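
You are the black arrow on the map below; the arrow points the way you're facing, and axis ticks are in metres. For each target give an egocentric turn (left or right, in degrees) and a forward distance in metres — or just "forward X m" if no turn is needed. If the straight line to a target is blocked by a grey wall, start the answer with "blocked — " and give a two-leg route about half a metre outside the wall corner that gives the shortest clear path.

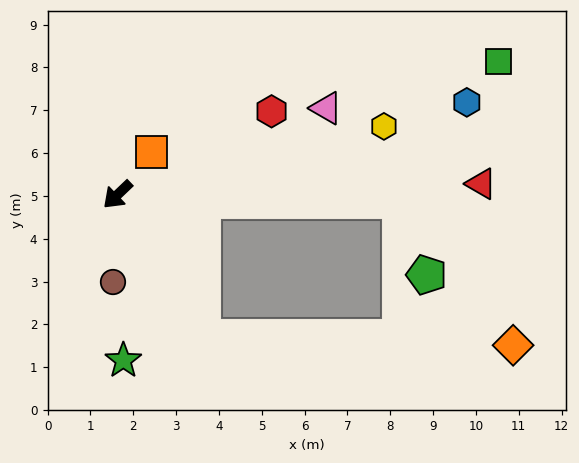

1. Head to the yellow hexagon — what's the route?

turn left 151°, forward 6.4 m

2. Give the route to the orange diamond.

blocked — turn left 77°, forward 3.9 m, then turn left 58°, forward 7.3 m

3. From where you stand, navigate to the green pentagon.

blocked — turn left 135°, forward 6.6 m, then turn right 69°, forward 1.8 m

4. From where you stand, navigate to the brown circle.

turn left 43°, forward 2.0 m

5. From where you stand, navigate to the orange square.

turn right 172°, forward 1.3 m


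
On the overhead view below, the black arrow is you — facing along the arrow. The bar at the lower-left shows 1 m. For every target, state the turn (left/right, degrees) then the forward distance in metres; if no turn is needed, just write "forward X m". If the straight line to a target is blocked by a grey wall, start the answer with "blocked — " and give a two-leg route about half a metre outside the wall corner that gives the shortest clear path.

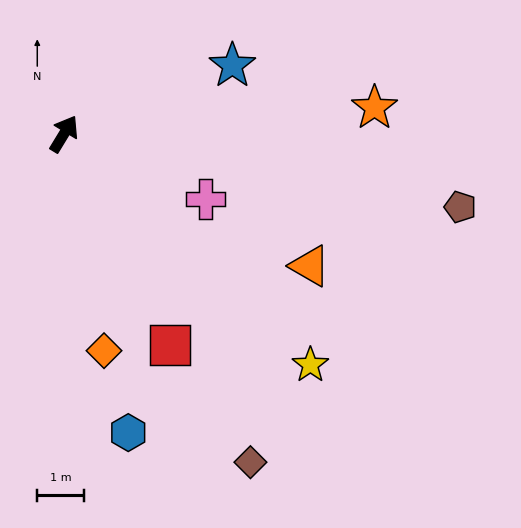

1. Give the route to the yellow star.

turn right 102°, forward 7.2 m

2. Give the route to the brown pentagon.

turn right 69°, forward 8.5 m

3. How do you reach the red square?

turn right 122°, forward 5.0 m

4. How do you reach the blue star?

turn right 37°, forward 3.9 m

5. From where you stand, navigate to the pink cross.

turn right 83°, forward 3.3 m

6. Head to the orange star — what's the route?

turn right 54°, forward 6.6 m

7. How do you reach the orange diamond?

turn right 138°, forward 4.7 m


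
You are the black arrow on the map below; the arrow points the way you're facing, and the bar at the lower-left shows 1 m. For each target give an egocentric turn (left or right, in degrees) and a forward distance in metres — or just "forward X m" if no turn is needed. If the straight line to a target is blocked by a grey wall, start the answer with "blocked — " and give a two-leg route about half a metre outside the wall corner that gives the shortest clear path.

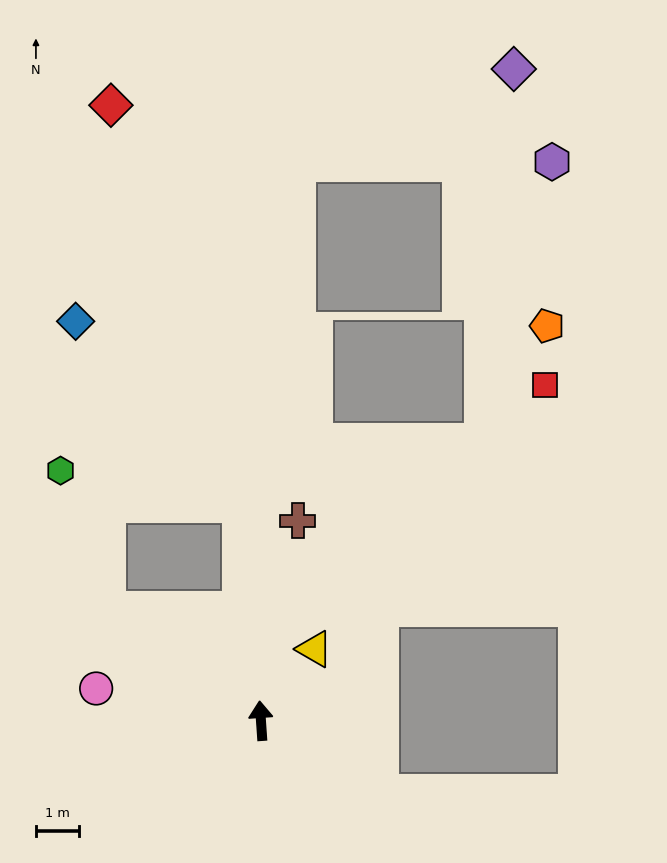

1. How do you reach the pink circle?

turn left 75°, forward 3.9 m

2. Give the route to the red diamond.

blocked — forward 5.1 m, then turn left 14°, forward 9.8 m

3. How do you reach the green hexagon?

blocked — turn left 50°, forward 4.4 m, then turn right 35°, forward 3.4 m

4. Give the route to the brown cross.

turn right 14°, forward 4.8 m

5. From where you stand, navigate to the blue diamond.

blocked — forward 5.1 m, then turn left 38°, forward 5.7 m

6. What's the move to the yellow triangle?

turn right 41°, forward 2.1 m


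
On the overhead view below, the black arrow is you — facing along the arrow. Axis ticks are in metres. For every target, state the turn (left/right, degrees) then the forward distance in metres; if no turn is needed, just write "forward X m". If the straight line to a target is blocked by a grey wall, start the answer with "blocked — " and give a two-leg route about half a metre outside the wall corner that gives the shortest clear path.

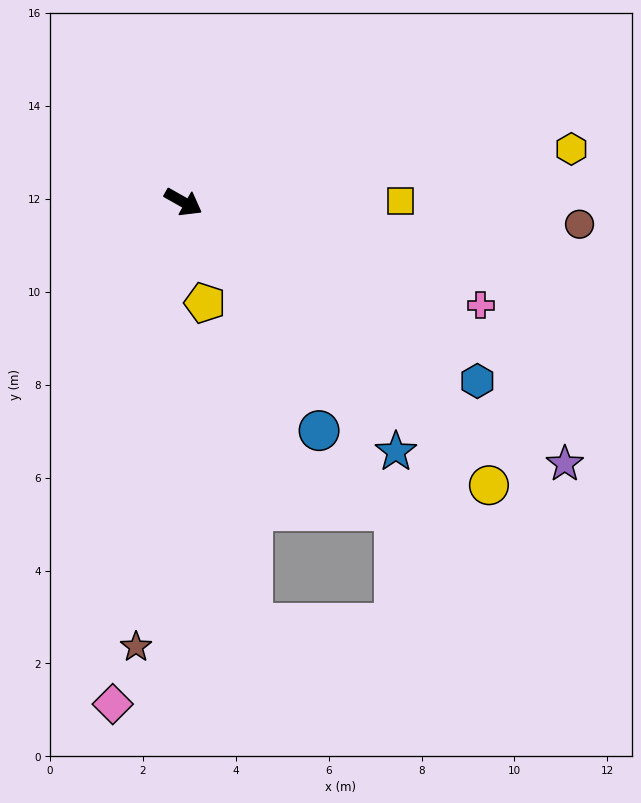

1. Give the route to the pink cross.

turn left 10°, forward 6.8 m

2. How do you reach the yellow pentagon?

turn right 48°, forward 2.2 m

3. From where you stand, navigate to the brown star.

turn right 67°, forward 9.6 m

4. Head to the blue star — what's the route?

turn right 20°, forward 7.1 m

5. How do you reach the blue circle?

turn right 30°, forward 5.7 m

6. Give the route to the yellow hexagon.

turn left 37°, forward 8.4 m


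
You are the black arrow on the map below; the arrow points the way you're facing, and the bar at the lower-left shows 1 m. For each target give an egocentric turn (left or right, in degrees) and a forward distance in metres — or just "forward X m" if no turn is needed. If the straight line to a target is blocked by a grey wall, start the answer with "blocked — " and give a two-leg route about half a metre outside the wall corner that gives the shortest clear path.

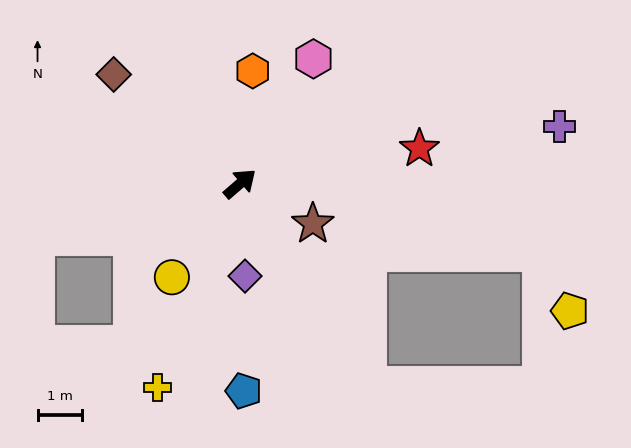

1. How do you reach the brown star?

turn right 70°, forward 1.9 m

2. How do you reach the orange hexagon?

turn left 43°, forward 2.5 m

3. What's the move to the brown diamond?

turn left 98°, forward 3.7 m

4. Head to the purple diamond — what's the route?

turn right 128°, forward 2.1 m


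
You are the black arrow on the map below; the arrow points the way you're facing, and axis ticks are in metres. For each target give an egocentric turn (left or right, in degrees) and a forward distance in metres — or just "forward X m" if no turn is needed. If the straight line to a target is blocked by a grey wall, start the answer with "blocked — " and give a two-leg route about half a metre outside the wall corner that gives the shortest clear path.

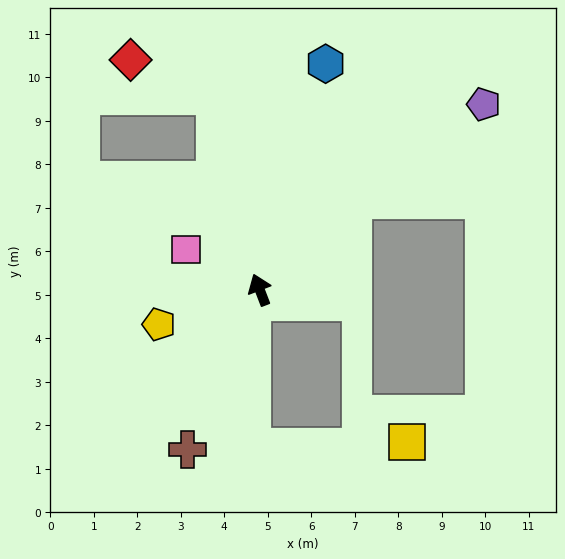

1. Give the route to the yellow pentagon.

turn left 88°, forward 2.4 m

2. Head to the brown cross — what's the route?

turn left 135°, forward 4.0 m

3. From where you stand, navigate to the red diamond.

blocked — turn right 8°, forward 4.6 m, then turn left 54°, forward 2.1 m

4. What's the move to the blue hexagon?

turn right 37°, forward 5.4 m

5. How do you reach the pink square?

turn left 40°, forward 1.9 m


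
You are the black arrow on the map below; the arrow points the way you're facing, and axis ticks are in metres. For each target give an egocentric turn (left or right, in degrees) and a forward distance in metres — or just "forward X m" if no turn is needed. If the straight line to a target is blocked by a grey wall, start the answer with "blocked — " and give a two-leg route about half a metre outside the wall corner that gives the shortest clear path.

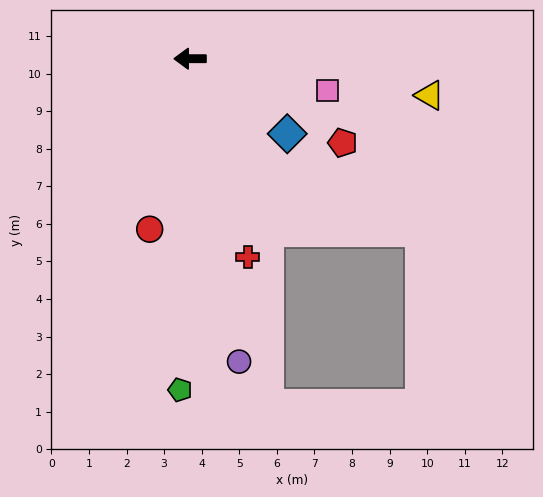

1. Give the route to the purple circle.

turn left 99°, forward 8.2 m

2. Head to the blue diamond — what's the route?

turn left 142°, forward 3.3 m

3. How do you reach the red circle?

turn left 77°, forward 4.7 m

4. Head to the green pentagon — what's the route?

turn left 88°, forward 8.8 m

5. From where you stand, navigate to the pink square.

turn left 167°, forward 3.7 m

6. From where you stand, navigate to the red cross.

turn left 106°, forward 5.5 m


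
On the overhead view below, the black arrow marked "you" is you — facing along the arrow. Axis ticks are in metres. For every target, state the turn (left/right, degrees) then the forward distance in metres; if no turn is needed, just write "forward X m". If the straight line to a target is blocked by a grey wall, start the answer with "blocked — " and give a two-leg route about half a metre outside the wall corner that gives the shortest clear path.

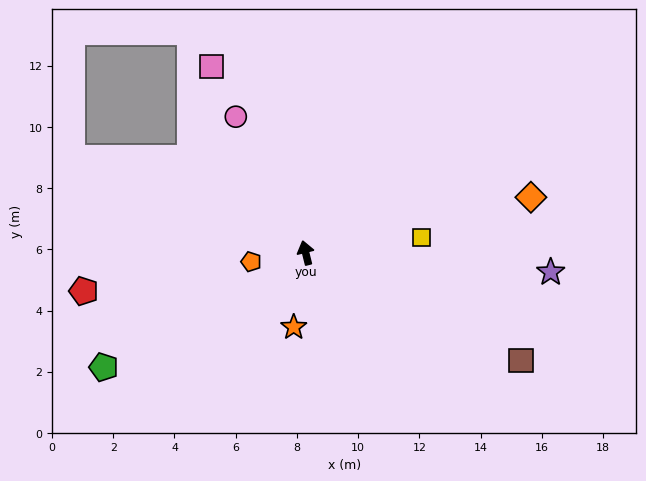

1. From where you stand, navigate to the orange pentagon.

turn left 85°, forward 1.8 m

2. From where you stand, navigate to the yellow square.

turn right 97°, forward 3.8 m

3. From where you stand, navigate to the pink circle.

turn left 13°, forward 5.0 m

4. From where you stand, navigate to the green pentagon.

turn left 106°, forward 7.6 m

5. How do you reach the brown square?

turn right 130°, forward 7.9 m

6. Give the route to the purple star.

turn right 108°, forward 8.0 m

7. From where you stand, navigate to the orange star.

turn left 157°, forward 2.5 m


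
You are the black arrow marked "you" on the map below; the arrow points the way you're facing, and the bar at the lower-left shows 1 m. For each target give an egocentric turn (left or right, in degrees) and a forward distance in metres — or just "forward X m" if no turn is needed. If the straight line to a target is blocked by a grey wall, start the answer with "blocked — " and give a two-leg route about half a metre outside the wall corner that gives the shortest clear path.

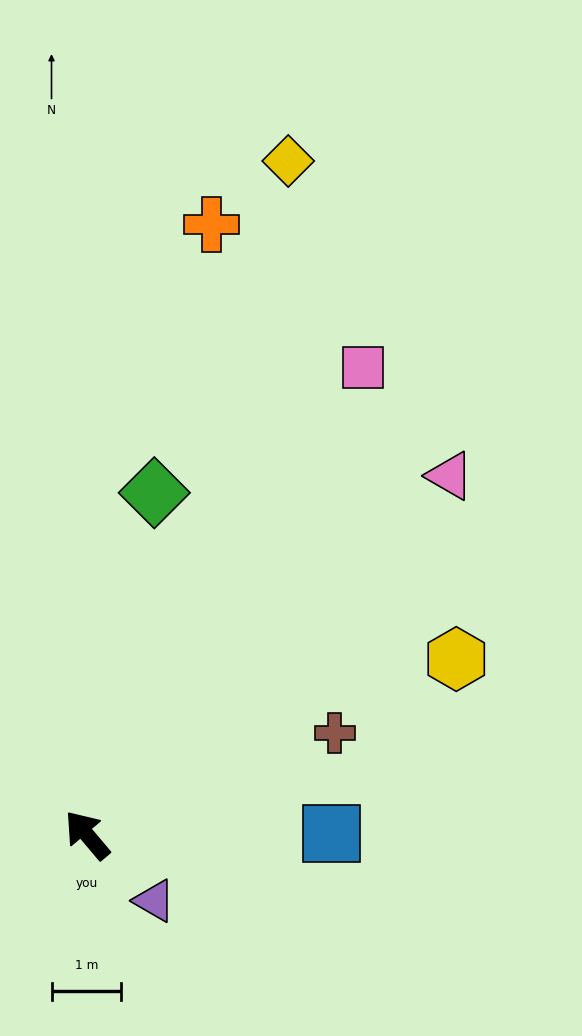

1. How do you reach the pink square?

turn right 71°, forward 7.8 m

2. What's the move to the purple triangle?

turn right 175°, forward 1.4 m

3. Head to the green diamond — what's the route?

turn right 51°, forward 5.0 m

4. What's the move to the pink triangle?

turn right 85°, forward 7.3 m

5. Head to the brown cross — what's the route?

turn right 108°, forward 3.8 m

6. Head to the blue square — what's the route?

turn right 130°, forward 3.5 m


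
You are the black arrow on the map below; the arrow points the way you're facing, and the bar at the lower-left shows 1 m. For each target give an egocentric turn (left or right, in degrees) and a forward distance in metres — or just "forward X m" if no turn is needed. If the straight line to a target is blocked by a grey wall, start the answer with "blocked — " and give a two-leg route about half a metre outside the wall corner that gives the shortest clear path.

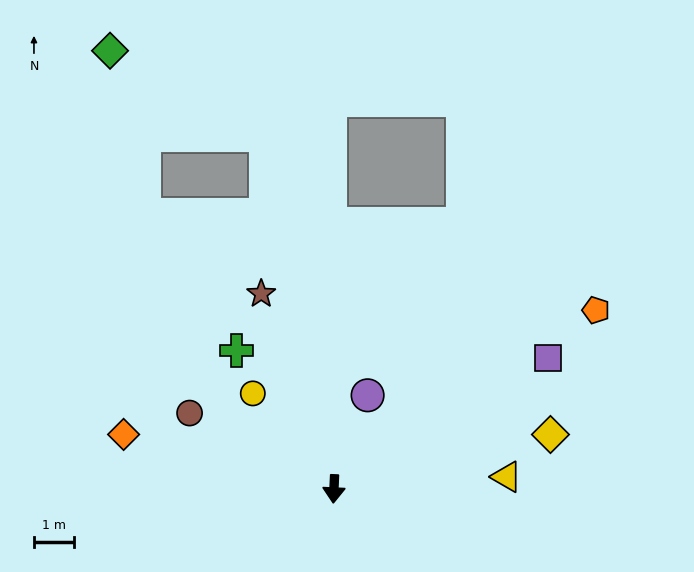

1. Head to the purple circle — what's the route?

turn left 163°, forward 2.5 m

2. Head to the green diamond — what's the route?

blocked — turn right 166°, forward 9.0 m, then turn left 50°, forward 4.4 m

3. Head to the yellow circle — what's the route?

turn right 137°, forward 3.1 m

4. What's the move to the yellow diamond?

turn left 107°, forward 5.6 m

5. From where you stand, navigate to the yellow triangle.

turn left 97°, forward 4.3 m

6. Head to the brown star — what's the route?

turn right 157°, forward 5.2 m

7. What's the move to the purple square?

turn left 124°, forward 6.3 m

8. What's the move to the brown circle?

turn right 115°, forward 4.1 m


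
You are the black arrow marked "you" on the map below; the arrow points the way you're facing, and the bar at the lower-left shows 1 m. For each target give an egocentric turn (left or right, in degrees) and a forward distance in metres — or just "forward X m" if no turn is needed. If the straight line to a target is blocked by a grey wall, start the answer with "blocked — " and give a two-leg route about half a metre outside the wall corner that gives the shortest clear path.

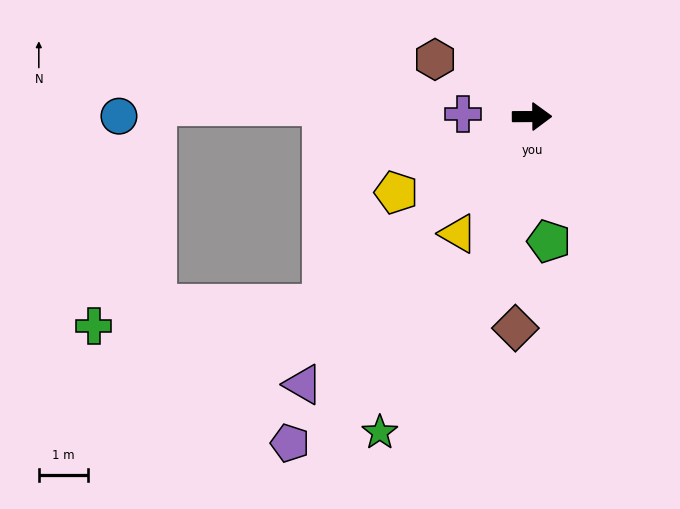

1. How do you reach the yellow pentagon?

turn right 151°, forward 3.2 m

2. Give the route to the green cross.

blocked — turn right 138°, forward 5.7 m, then turn right 37°, forward 4.7 m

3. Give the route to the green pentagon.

turn right 83°, forward 2.6 m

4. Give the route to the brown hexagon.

turn left 149°, forward 2.3 m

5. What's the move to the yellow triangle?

turn right 123°, forward 2.8 m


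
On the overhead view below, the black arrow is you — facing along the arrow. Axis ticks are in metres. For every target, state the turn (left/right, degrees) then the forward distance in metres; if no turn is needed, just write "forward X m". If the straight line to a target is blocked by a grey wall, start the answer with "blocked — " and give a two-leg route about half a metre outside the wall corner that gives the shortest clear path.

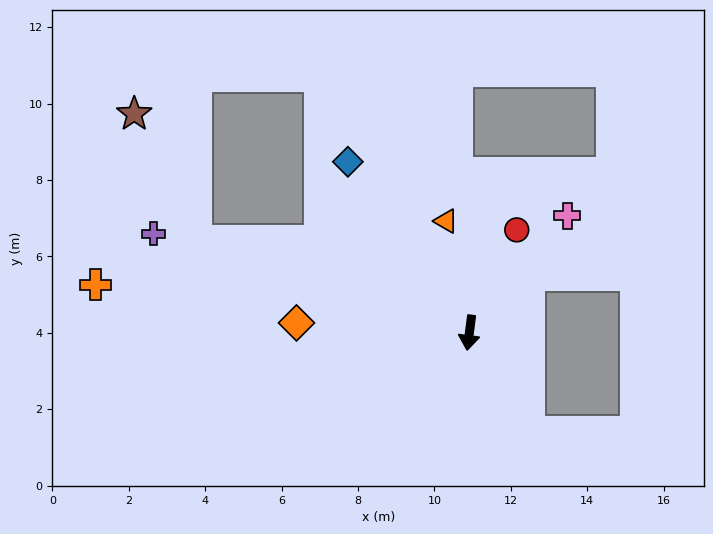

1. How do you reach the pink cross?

turn left 147°, forward 4.0 m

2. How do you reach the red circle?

turn left 163°, forward 3.0 m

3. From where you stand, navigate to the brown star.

blocked — turn right 101°, forward 7.6 m, then turn right 46°, forward 3.7 m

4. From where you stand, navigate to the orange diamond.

turn right 86°, forward 4.5 m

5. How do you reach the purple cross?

turn right 100°, forward 8.7 m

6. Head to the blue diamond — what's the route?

turn right 137°, forward 5.5 m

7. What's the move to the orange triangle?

turn right 161°, forward 3.0 m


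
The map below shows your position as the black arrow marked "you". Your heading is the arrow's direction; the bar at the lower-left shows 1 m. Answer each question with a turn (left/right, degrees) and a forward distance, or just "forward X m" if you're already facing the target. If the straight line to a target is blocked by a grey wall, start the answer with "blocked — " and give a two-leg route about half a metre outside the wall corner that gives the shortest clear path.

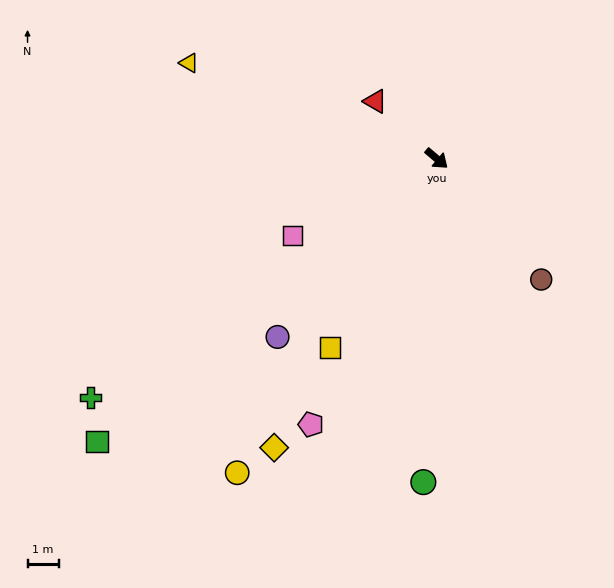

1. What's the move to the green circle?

turn right 52°, forward 10.4 m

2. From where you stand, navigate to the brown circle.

turn right 9°, forward 5.1 m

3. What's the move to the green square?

turn right 100°, forward 14.2 m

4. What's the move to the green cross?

turn right 105°, forward 13.5 m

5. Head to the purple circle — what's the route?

turn right 91°, forward 7.7 m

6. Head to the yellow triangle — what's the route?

turn right 161°, forward 8.5 m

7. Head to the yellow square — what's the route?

turn right 79°, forward 7.0 m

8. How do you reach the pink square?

turn right 112°, forward 5.3 m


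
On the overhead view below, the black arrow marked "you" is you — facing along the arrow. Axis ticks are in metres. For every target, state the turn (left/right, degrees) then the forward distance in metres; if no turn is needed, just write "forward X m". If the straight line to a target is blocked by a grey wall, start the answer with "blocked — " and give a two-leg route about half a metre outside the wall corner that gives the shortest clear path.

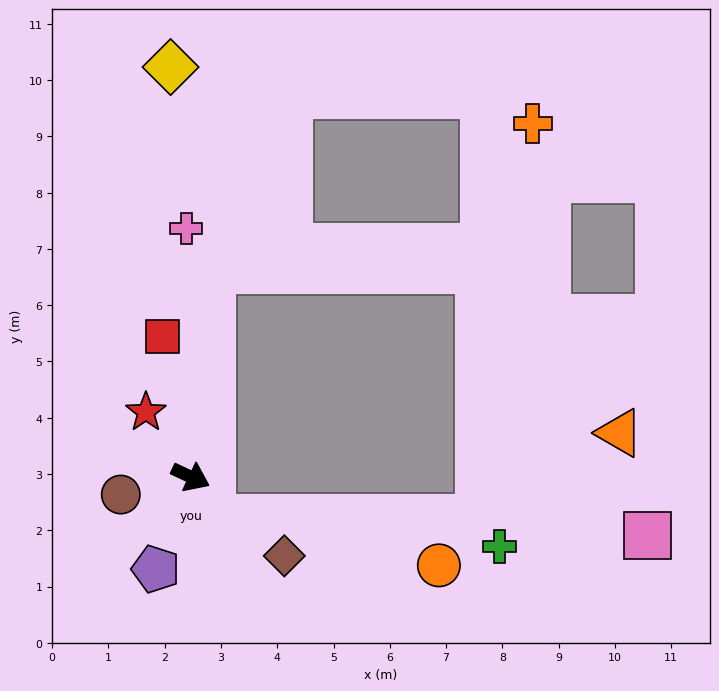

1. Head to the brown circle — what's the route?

turn right 141°, forward 1.3 m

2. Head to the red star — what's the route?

turn left 150°, forward 1.4 m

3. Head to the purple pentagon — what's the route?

turn right 86°, forward 1.8 m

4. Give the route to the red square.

turn left 127°, forward 2.5 m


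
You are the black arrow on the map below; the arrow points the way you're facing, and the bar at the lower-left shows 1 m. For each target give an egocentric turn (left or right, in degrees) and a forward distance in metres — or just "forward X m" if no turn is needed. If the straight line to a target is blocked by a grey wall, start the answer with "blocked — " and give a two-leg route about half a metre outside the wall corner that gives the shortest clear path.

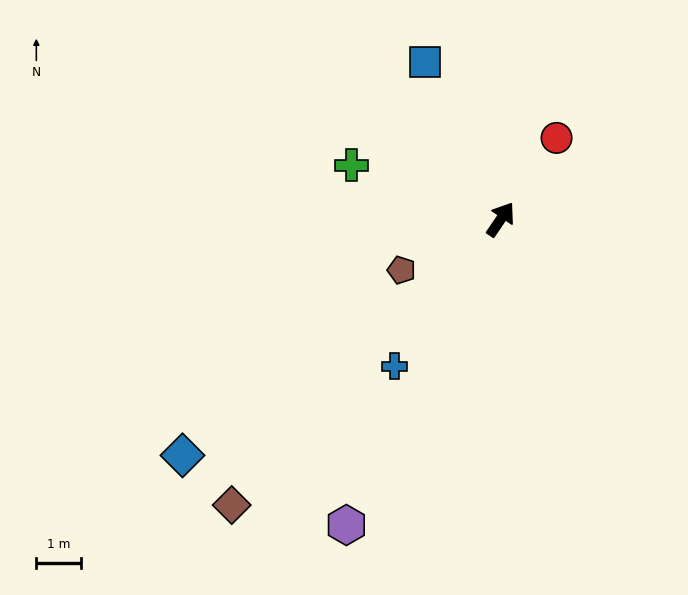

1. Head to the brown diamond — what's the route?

turn left 171°, forward 8.8 m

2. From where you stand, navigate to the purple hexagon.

turn right 173°, forward 7.7 m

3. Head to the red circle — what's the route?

forward 2.2 m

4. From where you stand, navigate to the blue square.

turn left 60°, forward 3.9 m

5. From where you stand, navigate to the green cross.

turn left 104°, forward 3.6 m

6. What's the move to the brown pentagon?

turn left 151°, forward 2.5 m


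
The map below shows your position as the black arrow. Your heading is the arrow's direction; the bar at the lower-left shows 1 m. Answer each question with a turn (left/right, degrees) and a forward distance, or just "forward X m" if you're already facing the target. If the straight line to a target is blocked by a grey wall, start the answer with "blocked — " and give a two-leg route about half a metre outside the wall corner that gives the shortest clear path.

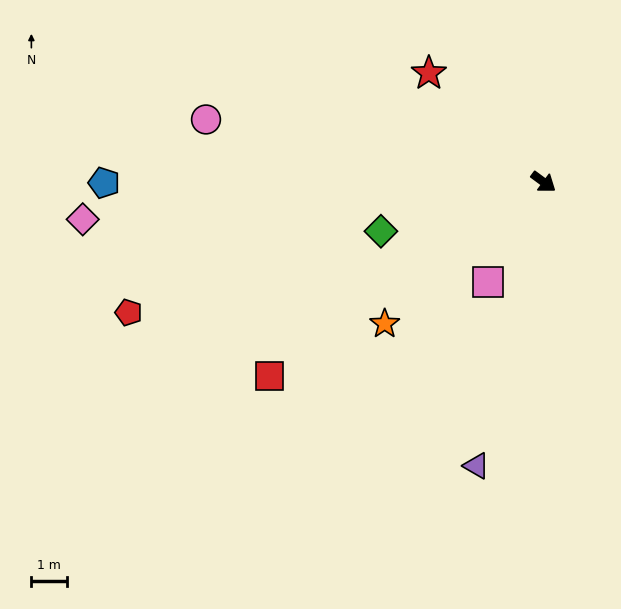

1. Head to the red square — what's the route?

turn right 108°, forward 9.4 m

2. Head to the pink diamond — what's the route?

turn right 139°, forward 12.9 m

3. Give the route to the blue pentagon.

turn right 143°, forward 12.3 m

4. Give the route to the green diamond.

turn right 127°, forward 4.7 m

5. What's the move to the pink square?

turn right 82°, forward 3.2 m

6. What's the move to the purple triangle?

turn right 67°, forward 8.1 m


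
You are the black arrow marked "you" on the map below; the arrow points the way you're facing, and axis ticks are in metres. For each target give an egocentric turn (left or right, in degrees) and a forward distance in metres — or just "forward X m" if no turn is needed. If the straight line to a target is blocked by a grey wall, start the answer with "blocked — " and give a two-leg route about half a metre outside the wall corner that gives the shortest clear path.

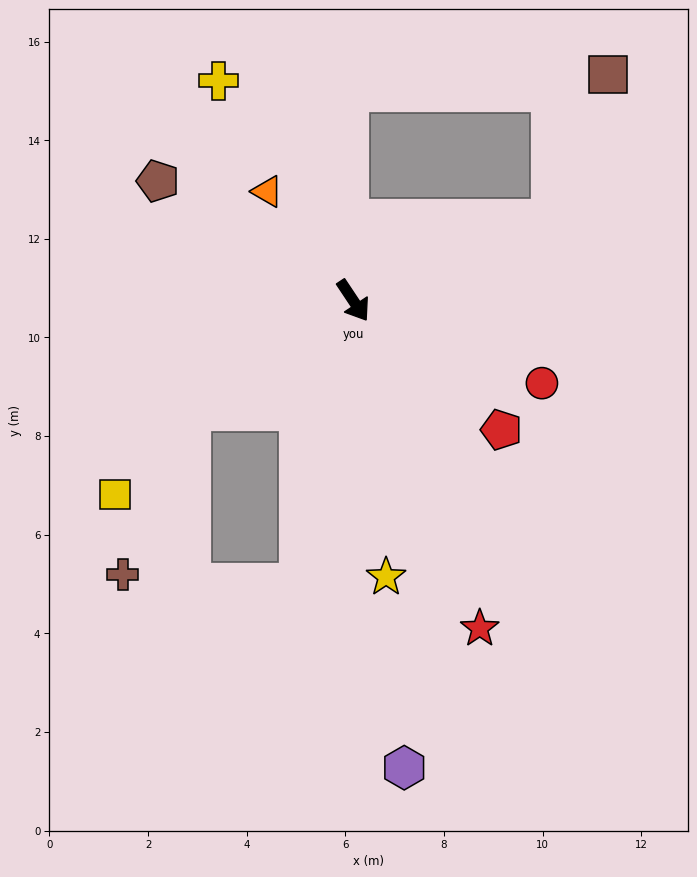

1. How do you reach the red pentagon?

turn left 15°, forward 4.0 m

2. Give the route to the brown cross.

blocked — turn right 90°, forward 4.0 m, then turn left 34°, forward 3.6 m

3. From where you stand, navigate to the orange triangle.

turn right 175°, forward 2.8 m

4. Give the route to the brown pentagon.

turn right 155°, forward 4.6 m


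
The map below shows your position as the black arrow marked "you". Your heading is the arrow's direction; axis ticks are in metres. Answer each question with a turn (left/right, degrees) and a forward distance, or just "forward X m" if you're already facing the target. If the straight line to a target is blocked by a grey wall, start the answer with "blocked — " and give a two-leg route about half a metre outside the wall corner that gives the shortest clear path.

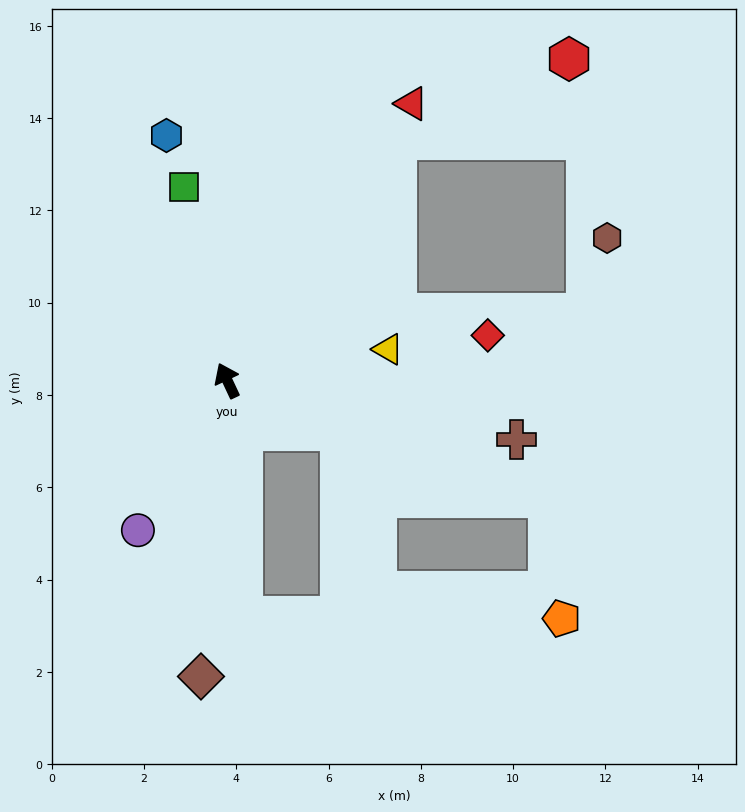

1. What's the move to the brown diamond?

turn left 150°, forward 6.4 m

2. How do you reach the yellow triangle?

turn right 104°, forward 3.5 m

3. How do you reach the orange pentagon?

blocked — turn right 135°, forward 7.4 m, then turn right 63°, forward 2.6 m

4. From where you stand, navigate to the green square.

turn right 13°, forward 4.3 m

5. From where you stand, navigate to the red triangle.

turn right 59°, forward 7.2 m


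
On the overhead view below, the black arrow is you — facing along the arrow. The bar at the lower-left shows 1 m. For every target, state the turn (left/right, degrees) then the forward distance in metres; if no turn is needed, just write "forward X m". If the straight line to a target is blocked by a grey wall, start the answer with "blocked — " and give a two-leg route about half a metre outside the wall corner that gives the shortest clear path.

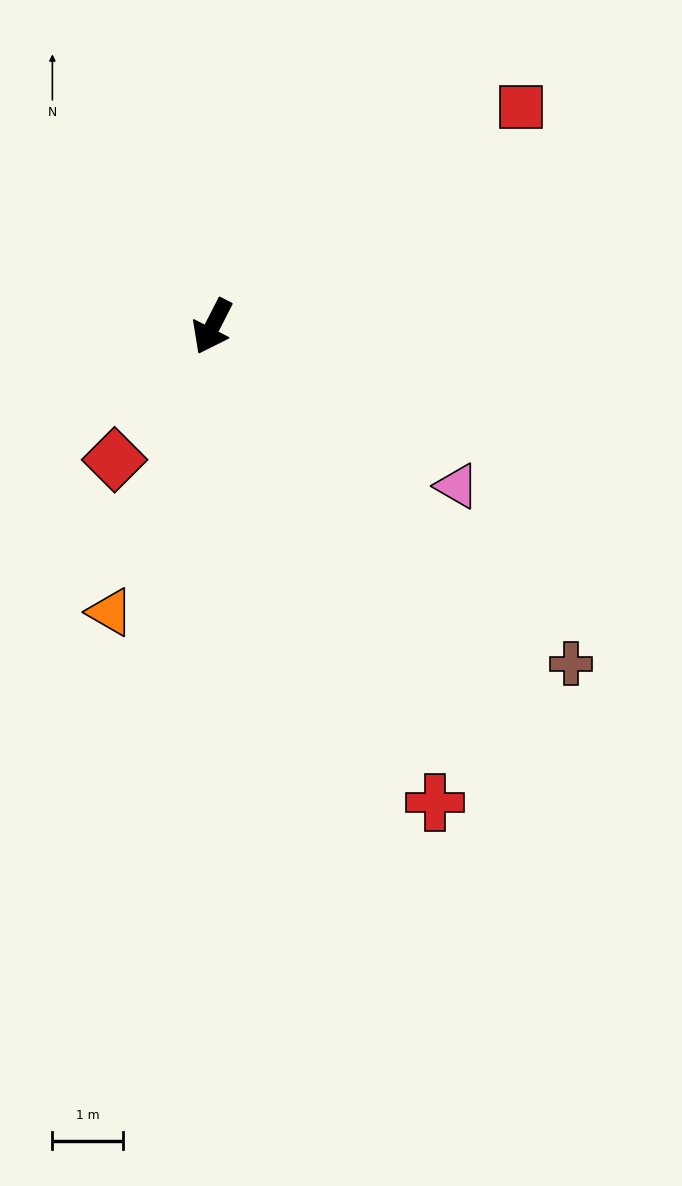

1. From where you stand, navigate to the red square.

turn left 153°, forward 5.3 m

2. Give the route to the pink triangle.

turn left 84°, forward 4.1 m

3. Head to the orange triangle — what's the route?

turn left 7°, forward 4.3 m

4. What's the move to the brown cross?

turn left 74°, forward 6.9 m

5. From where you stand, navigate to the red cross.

turn left 52°, forward 7.4 m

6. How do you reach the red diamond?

turn right 9°, forward 2.3 m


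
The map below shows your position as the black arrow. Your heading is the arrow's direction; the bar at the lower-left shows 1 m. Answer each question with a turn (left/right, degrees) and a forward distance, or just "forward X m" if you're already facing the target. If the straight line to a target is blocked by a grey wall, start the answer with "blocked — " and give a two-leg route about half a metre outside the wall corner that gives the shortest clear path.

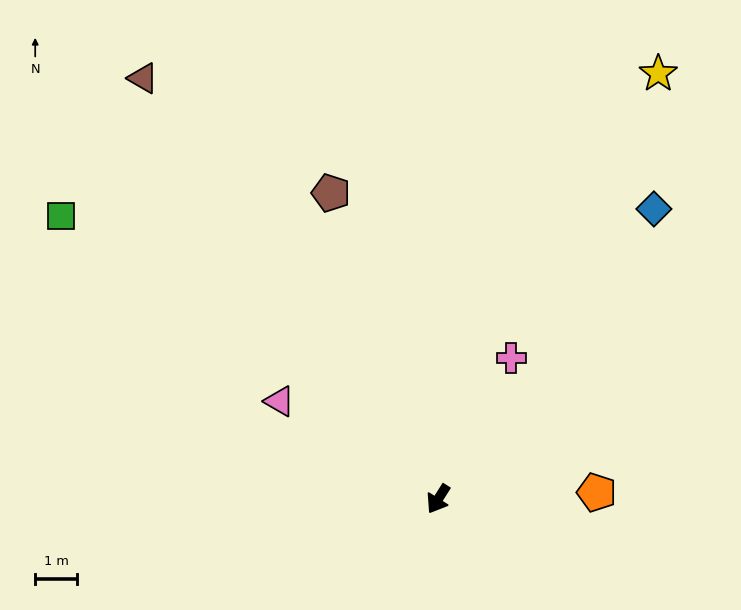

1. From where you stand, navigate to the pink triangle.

turn right 89°, forward 4.5 m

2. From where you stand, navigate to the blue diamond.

turn left 176°, forward 8.7 m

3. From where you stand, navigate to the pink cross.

turn right 175°, forward 3.8 m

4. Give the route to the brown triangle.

turn right 113°, forward 12.4 m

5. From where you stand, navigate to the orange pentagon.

turn left 125°, forward 3.8 m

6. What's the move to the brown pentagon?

turn right 128°, forward 7.8 m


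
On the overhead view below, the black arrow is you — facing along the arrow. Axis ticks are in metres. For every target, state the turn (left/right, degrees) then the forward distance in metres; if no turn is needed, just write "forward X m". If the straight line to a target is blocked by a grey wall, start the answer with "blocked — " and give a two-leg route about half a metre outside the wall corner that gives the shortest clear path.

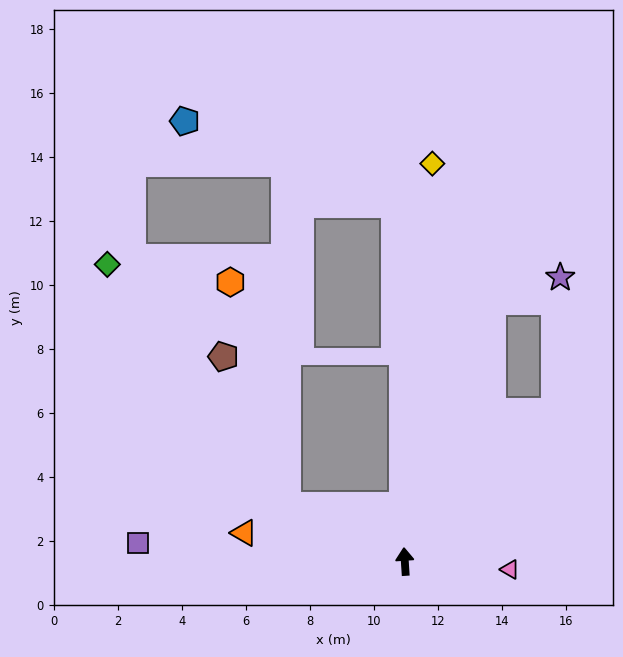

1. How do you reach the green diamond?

blocked — turn left 61°, forward 4.1 m, then turn right 28°, forward 9.4 m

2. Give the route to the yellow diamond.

turn right 8°, forward 12.5 m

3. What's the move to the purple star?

blocked — turn right 49°, forward 6.6 m, then turn left 43°, forward 4.2 m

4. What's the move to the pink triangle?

turn right 98°, forward 3.3 m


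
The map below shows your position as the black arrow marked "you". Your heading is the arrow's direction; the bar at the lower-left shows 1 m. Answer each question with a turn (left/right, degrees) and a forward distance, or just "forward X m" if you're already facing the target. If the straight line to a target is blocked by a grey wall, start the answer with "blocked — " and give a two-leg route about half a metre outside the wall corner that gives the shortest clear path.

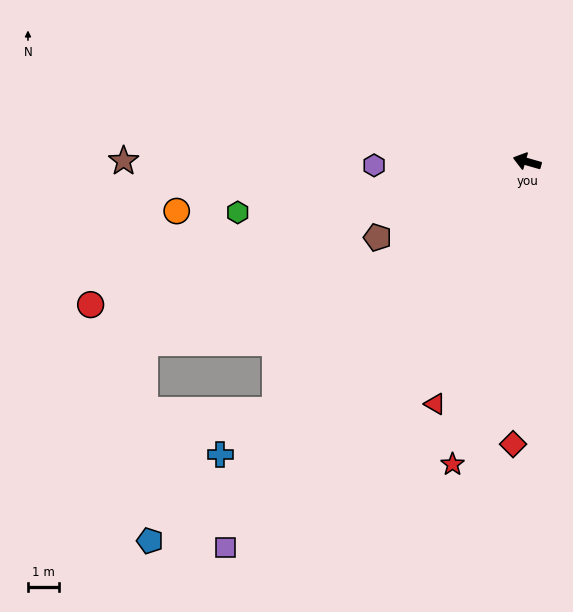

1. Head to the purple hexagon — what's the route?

turn left 17°, forward 5.0 m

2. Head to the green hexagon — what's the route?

turn left 26°, forward 9.5 m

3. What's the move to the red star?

turn left 92°, forward 10.1 m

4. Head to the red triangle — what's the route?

turn left 85°, forward 8.4 m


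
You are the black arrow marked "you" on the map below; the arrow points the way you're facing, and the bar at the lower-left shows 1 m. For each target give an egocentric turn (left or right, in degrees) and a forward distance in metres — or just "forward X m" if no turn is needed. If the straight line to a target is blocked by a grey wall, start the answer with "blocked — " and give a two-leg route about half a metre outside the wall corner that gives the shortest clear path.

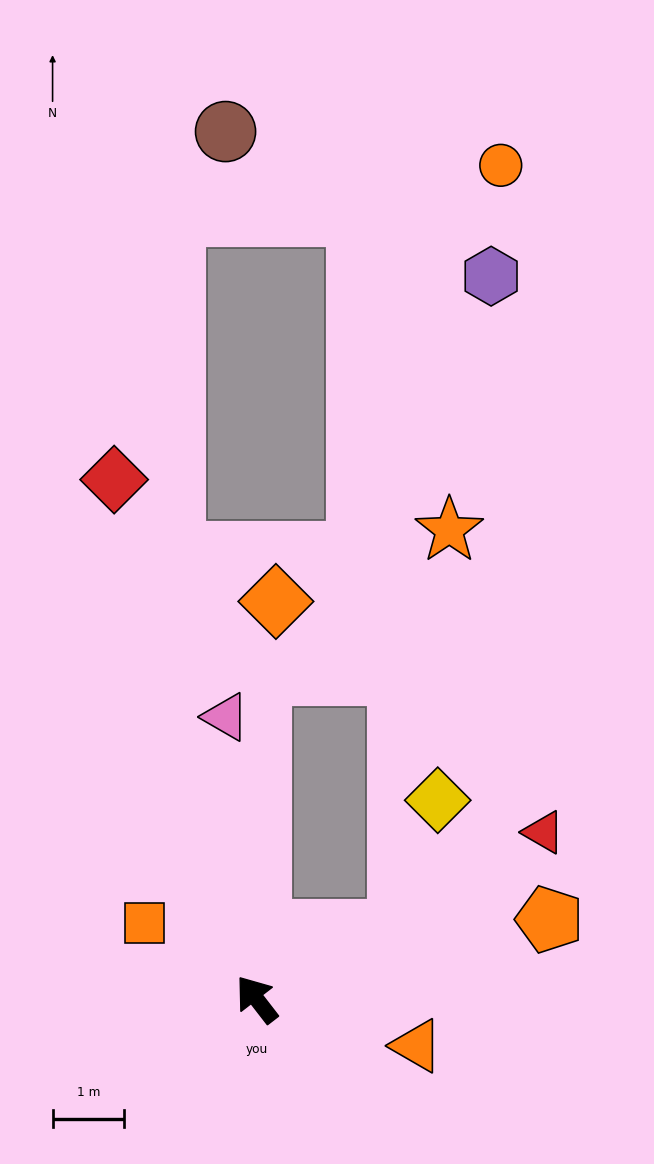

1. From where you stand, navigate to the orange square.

turn left 18°, forward 1.9 m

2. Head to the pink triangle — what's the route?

turn right 31°, forward 4.0 m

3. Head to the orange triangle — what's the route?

turn right 144°, forward 2.3 m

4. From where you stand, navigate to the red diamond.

turn right 22°, forward 7.5 m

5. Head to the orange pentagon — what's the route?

turn right 112°, forward 4.2 m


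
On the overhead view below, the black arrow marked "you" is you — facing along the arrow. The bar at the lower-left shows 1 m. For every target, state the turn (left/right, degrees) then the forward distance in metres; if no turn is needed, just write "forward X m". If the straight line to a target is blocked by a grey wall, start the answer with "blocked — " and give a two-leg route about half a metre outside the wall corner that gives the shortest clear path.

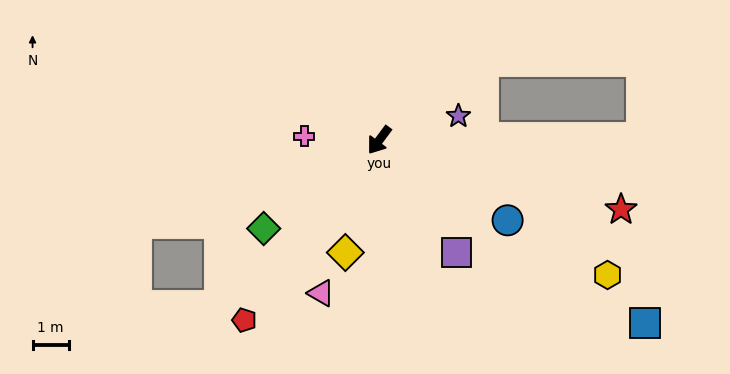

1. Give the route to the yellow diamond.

turn left 20°, forward 3.3 m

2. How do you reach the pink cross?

turn right 56°, forward 2.1 m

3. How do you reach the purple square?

turn left 71°, forward 3.8 m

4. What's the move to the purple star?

turn left 144°, forward 2.3 m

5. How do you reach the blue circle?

turn left 95°, forward 4.2 m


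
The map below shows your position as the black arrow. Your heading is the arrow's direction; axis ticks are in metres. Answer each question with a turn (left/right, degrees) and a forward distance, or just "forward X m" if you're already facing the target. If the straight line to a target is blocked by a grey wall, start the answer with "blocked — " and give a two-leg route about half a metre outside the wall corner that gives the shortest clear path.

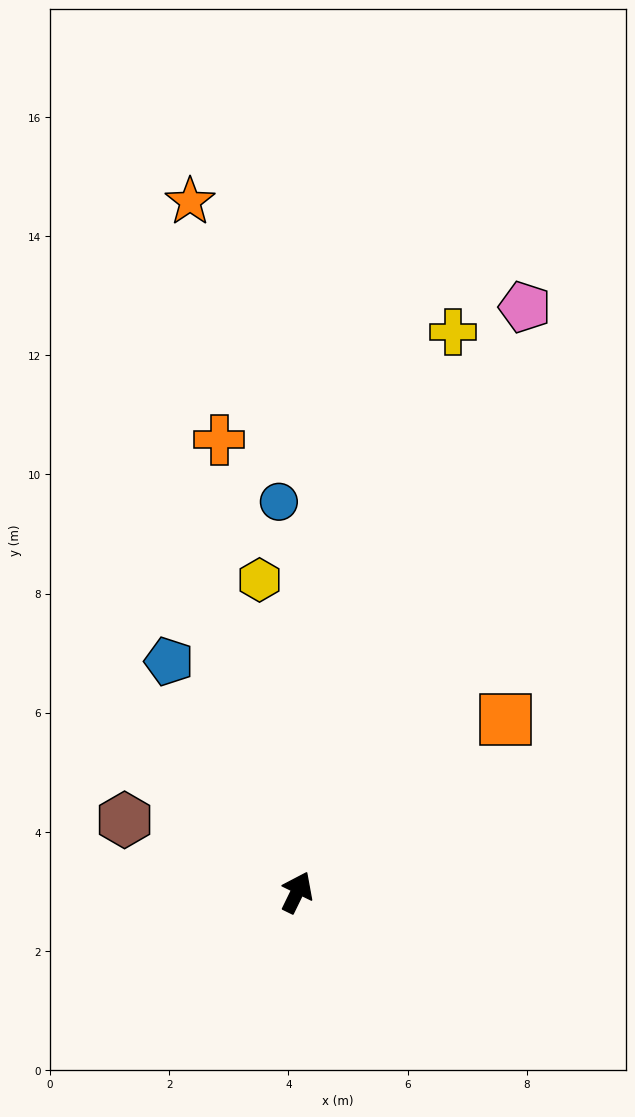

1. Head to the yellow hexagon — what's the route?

turn left 33°, forward 5.3 m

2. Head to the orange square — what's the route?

turn right 24°, forward 4.5 m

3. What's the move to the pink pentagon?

turn left 5°, forward 10.5 m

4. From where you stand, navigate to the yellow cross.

turn left 10°, forward 9.8 m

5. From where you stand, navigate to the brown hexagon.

turn left 93°, forward 3.1 m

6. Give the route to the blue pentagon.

turn left 55°, forward 4.4 m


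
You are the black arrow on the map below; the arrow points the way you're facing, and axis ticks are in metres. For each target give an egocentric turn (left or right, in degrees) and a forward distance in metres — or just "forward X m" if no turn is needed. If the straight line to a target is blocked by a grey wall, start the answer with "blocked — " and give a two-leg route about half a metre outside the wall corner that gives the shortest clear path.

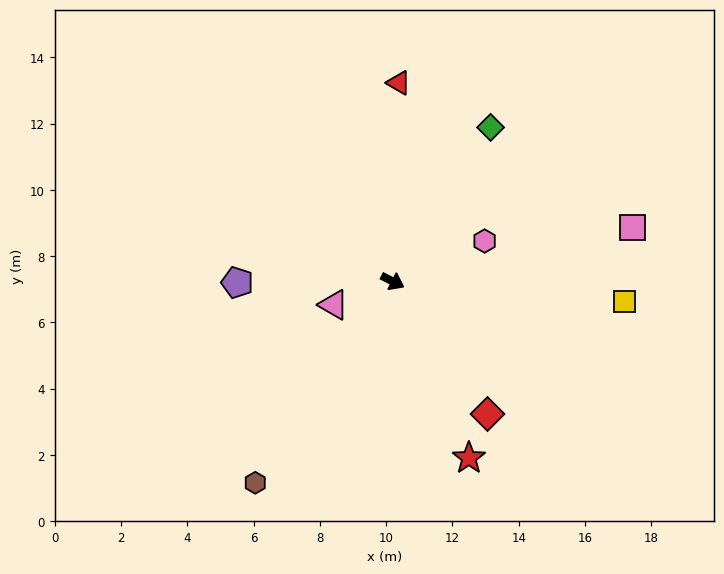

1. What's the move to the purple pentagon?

turn right 153°, forward 4.7 m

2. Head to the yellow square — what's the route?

turn left 22°, forward 7.0 m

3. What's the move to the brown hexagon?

turn right 97°, forward 7.4 m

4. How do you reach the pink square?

turn left 40°, forward 7.4 m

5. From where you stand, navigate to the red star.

turn right 40°, forward 5.8 m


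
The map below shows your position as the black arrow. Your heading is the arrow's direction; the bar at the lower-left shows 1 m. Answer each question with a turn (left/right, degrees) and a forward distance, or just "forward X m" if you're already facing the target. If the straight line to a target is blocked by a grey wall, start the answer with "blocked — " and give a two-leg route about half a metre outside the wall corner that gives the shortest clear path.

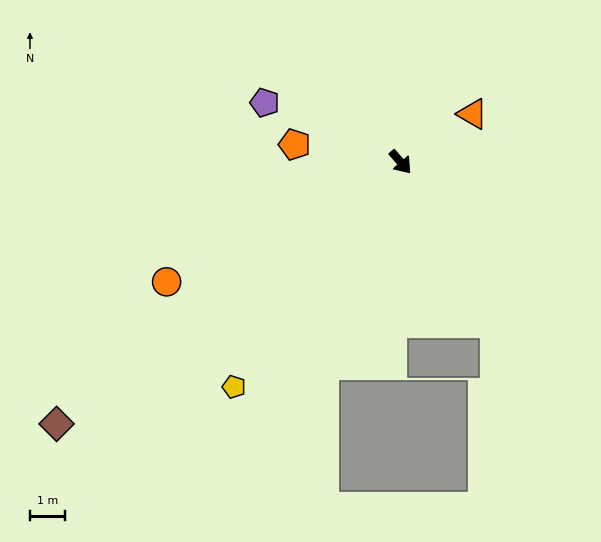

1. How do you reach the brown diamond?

turn right 94°, forward 12.3 m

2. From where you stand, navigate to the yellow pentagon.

turn right 77°, forward 7.9 m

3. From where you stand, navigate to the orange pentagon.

turn right 140°, forward 3.0 m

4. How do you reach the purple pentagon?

turn right 154°, forward 4.2 m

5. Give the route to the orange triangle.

turn left 83°, forward 2.5 m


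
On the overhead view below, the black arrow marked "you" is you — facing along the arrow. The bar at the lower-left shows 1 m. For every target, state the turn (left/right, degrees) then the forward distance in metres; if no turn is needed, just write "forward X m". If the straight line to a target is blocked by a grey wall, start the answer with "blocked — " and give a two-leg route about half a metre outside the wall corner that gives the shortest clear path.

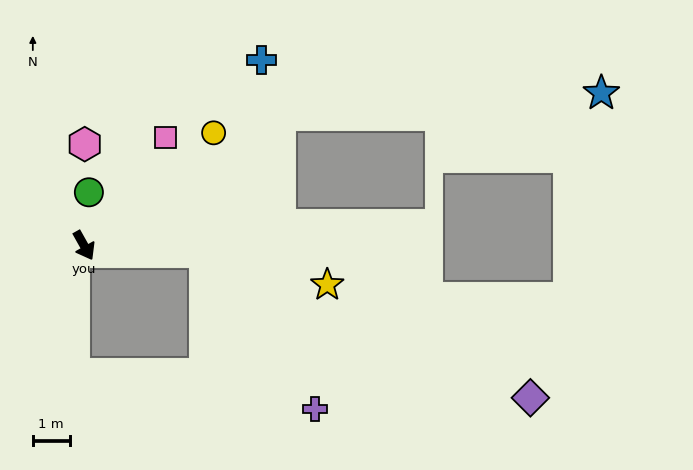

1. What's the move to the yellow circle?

turn left 102°, forward 4.6 m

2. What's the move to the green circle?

turn left 146°, forward 1.4 m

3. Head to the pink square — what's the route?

turn left 114°, forward 3.7 m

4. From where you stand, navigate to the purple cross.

blocked — turn left 57°, forward 3.3 m, then turn right 51°, forward 5.2 m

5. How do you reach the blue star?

blocked — turn left 94°, forward 6.4 m, then turn right 29°, forward 8.7 m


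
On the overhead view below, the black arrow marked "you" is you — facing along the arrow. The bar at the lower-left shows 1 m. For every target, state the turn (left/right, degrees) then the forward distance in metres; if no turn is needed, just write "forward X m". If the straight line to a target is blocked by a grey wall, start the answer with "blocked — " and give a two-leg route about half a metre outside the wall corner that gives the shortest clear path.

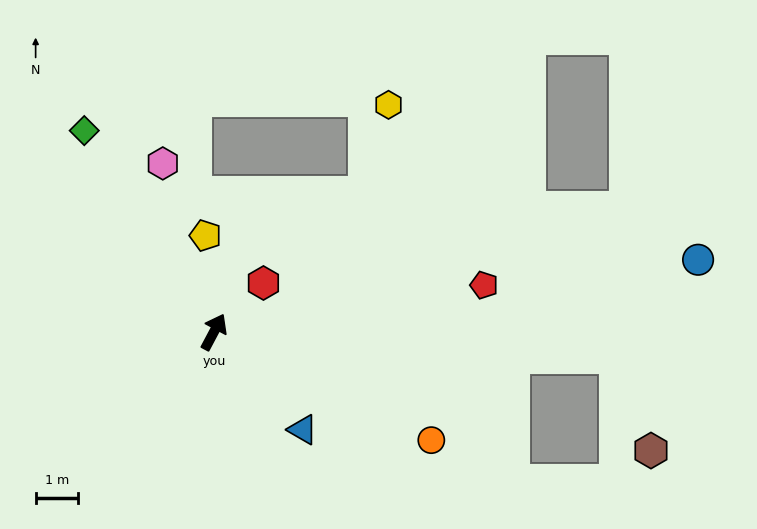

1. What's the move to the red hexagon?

turn right 17°, forward 1.6 m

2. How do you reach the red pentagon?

turn right 52°, forward 6.4 m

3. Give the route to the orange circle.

turn right 88°, forward 5.7 m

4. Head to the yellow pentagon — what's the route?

turn left 33°, forward 2.3 m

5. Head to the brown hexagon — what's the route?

blocked — turn right 65°, forward 9.5 m, then turn right 68°, forward 2.4 m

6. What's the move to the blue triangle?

turn right 110°, forward 3.1 m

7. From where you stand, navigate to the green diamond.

turn left 61°, forward 5.6 m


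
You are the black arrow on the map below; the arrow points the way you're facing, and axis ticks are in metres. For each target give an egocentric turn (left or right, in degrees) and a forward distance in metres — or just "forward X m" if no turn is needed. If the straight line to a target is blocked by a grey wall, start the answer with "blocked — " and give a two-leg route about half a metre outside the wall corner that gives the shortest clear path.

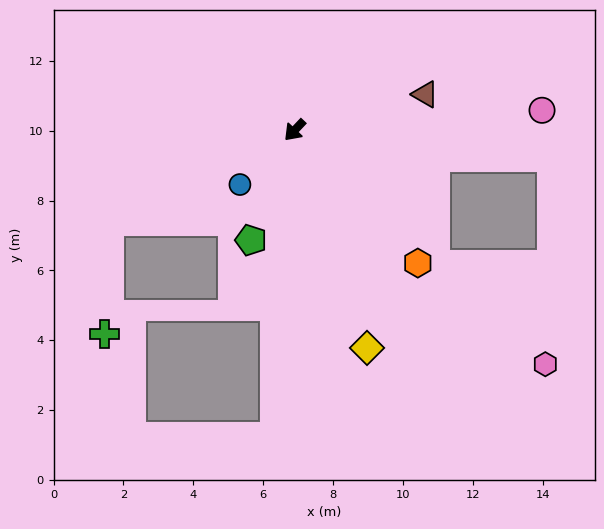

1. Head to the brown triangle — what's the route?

turn left 149°, forward 3.9 m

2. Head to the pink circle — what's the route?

turn left 138°, forward 7.1 m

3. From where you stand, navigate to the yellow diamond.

turn left 62°, forward 6.6 m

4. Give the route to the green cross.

blocked — turn right 20°, forward 5.9 m, then turn left 61°, forward 3.2 m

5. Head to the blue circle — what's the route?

forward 2.2 m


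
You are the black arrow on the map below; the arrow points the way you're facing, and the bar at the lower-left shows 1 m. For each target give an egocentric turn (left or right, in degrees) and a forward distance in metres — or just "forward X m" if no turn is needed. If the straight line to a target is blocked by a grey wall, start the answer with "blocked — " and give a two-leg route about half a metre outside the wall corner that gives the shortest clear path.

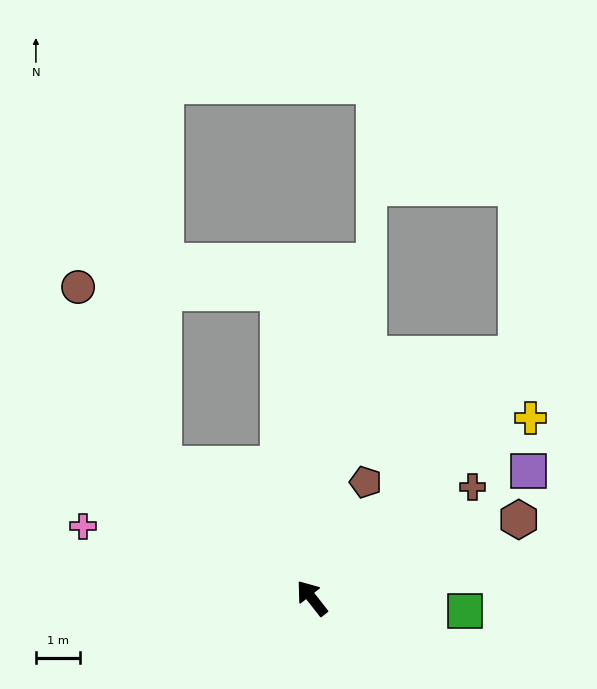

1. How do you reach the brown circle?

blocked — turn left 10°, forward 4.5 m, then turn right 23°, forward 4.4 m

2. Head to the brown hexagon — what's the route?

turn right 107°, forward 5.0 m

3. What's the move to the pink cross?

turn left 34°, forward 5.4 m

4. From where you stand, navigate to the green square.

turn right 133°, forward 3.5 m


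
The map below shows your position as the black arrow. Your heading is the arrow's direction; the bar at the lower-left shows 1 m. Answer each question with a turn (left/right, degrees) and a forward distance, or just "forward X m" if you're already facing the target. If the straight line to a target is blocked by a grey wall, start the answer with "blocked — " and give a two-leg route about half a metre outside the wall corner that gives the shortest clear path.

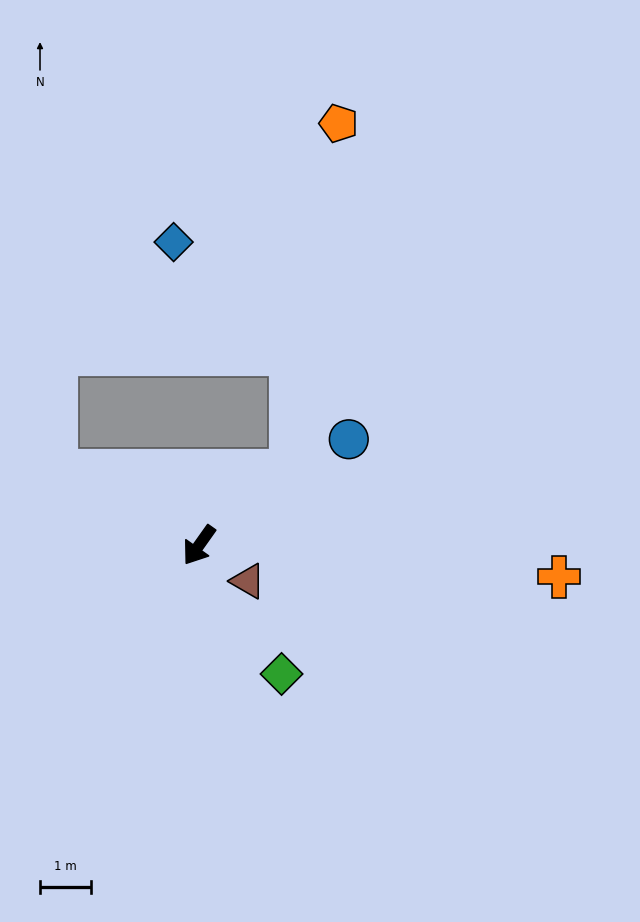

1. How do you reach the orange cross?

turn left 120°, forward 7.1 m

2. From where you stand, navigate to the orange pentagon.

blocked — turn left 164°, forward 2.3 m, then turn left 44°, forward 6.9 m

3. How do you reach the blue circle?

turn left 161°, forward 3.6 m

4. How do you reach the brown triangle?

turn left 89°, forward 1.2 m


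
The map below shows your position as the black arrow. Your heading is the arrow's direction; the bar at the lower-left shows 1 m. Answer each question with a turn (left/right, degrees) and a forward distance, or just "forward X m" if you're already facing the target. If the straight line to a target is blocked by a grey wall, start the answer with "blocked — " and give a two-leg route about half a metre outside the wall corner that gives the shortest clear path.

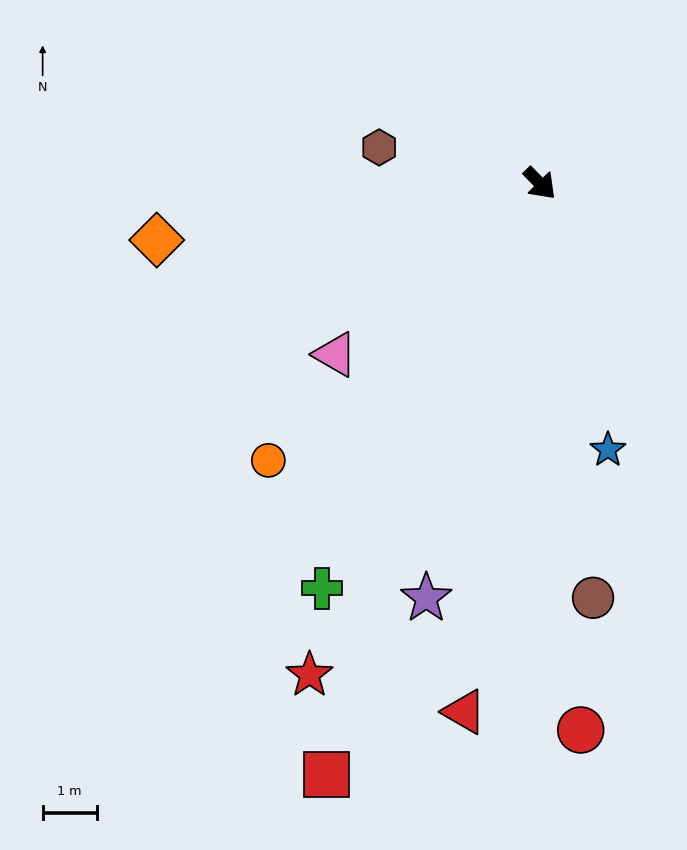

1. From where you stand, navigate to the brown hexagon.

turn right 147°, forward 3.1 m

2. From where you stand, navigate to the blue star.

turn right 30°, forward 5.1 m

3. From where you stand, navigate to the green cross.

turn right 73°, forward 8.5 m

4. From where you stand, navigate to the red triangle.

turn right 53°, forward 9.9 m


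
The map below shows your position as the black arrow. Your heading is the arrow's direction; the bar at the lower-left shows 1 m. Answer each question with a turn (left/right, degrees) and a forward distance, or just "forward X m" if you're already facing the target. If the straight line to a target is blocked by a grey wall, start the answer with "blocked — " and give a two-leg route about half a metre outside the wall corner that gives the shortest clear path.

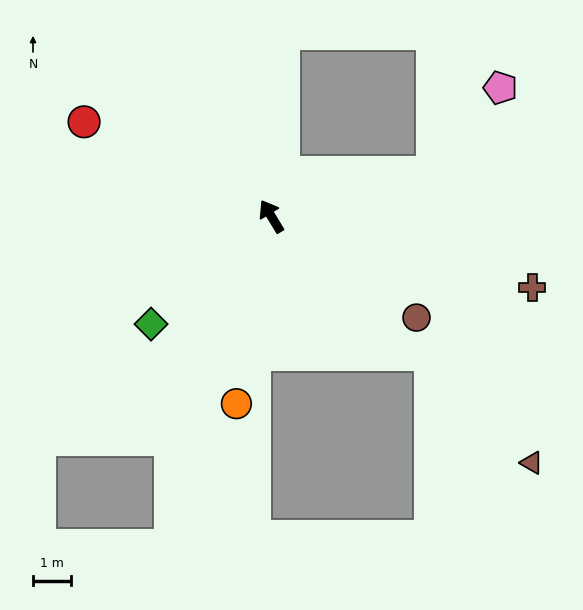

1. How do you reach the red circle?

turn left 32°, forward 5.5 m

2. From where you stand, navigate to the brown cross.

turn right 137°, forward 7.0 m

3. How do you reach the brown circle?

turn right 156°, forward 4.6 m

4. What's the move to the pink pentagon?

blocked — turn right 106°, forward 4.3 m, then turn left 36°, forward 2.8 m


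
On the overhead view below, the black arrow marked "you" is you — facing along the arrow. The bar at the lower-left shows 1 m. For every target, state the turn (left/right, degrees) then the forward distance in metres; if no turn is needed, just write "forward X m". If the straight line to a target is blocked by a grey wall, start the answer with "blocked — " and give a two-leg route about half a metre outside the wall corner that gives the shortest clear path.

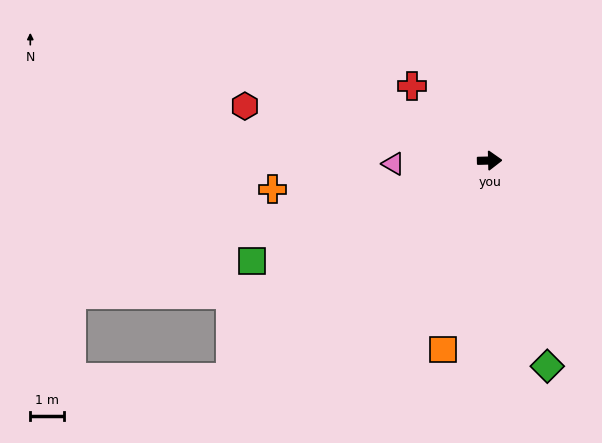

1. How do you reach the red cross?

turn left 135°, forward 3.2 m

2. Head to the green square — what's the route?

turn right 158°, forward 7.6 m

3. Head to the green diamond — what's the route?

turn right 76°, forward 6.3 m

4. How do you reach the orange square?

turn right 105°, forward 5.8 m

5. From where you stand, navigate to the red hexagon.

turn left 166°, forward 7.4 m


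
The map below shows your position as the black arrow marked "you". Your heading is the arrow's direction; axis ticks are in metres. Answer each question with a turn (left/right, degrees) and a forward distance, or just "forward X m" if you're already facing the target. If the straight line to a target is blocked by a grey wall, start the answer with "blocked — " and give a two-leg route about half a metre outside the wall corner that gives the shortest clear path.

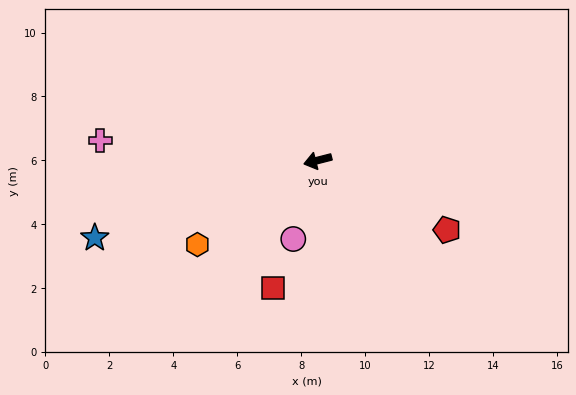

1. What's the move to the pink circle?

turn left 58°, forward 2.6 m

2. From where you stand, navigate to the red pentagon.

turn left 137°, forward 4.6 m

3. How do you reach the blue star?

turn left 5°, forward 7.4 m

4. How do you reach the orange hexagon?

turn left 21°, forward 4.6 m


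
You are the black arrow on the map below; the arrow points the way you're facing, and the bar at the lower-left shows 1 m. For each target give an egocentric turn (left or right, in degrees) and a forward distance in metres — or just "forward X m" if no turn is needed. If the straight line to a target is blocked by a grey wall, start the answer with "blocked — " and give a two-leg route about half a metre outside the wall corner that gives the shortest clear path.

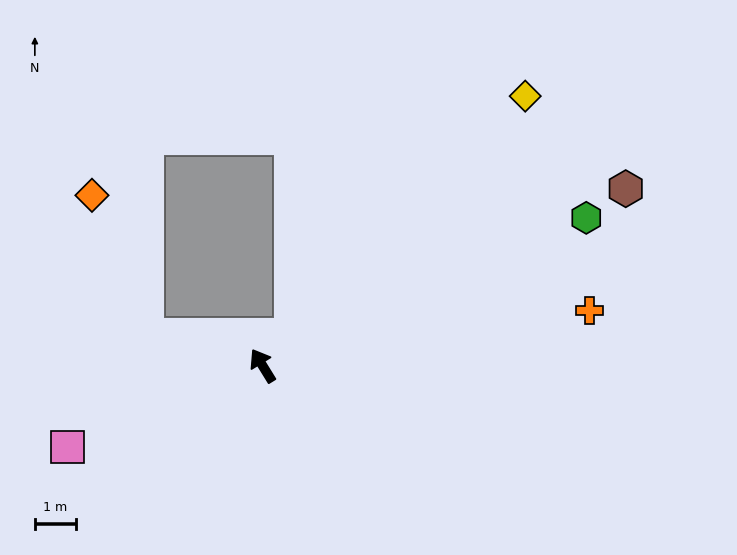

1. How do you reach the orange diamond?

blocked — turn left 44°, forward 2.9 m, then turn right 54°, forward 3.7 m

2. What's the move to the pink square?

turn left 81°, forward 5.1 m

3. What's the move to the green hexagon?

turn right 97°, forward 8.6 m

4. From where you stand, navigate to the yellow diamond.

turn right 76°, forward 9.1 m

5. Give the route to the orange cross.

turn right 112°, forward 8.1 m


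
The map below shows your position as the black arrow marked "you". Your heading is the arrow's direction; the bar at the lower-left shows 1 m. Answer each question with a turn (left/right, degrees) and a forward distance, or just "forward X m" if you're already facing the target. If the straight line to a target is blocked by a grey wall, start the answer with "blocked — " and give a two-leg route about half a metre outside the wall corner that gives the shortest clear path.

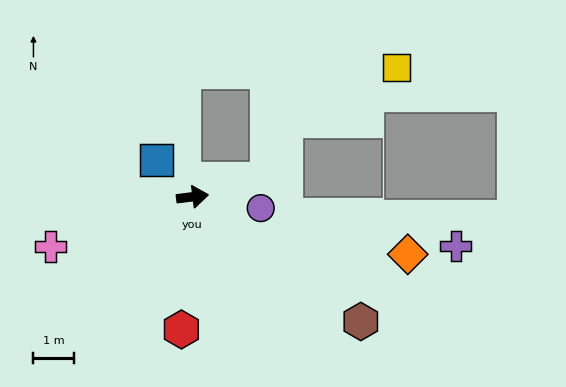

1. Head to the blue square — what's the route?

turn left 127°, forward 1.3 m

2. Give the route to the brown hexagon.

turn right 44°, forward 5.1 m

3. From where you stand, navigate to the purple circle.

turn right 17°, forward 1.7 m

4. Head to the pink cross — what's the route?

turn right 168°, forward 3.7 m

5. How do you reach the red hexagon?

turn right 102°, forward 3.3 m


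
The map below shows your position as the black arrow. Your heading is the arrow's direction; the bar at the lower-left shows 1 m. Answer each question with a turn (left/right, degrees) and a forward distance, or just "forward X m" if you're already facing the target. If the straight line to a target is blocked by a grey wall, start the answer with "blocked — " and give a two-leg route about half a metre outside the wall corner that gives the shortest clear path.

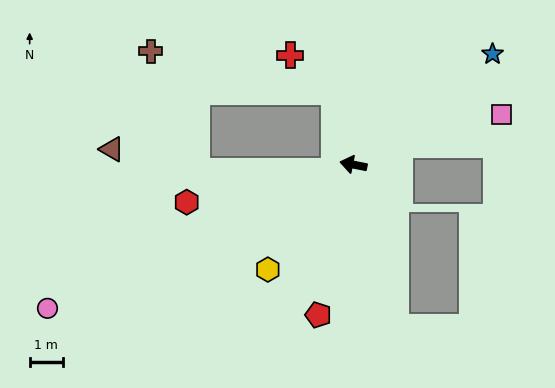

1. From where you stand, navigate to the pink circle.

turn left 36°, forward 10.3 m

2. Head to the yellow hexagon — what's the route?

turn left 62°, forward 4.1 m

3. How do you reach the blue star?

turn right 130°, forward 5.4 m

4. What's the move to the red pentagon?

turn left 88°, forward 4.7 m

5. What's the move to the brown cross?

blocked — turn right 65°, forward 2.3 m, then turn left 64°, forward 5.8 m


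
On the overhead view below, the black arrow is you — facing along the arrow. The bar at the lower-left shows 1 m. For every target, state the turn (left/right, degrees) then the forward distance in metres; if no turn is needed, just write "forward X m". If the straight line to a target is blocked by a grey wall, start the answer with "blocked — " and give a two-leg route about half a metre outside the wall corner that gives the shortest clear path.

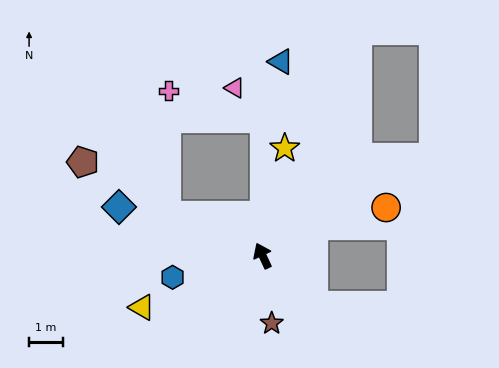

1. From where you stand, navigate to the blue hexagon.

turn left 79°, forward 2.7 m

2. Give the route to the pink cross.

blocked — turn left 42°, forward 3.1 m, then turn right 68°, forward 3.7 m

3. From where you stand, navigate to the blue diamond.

turn left 46°, forward 4.5 m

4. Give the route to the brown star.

turn left 163°, forward 2.0 m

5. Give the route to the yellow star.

turn right 37°, forward 3.3 m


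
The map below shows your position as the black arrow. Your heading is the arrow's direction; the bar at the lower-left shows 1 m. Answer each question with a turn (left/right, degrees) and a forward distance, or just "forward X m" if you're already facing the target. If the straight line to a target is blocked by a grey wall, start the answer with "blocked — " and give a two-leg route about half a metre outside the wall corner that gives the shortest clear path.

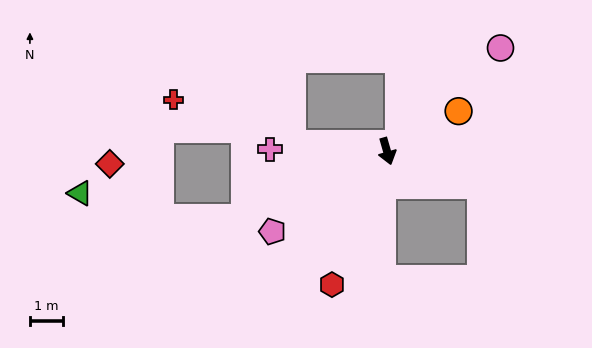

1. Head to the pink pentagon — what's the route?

turn right 71°, forward 4.3 m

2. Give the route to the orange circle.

turn left 103°, forward 2.5 m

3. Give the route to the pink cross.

turn right 107°, forward 3.6 m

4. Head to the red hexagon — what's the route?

turn right 38°, forward 4.4 m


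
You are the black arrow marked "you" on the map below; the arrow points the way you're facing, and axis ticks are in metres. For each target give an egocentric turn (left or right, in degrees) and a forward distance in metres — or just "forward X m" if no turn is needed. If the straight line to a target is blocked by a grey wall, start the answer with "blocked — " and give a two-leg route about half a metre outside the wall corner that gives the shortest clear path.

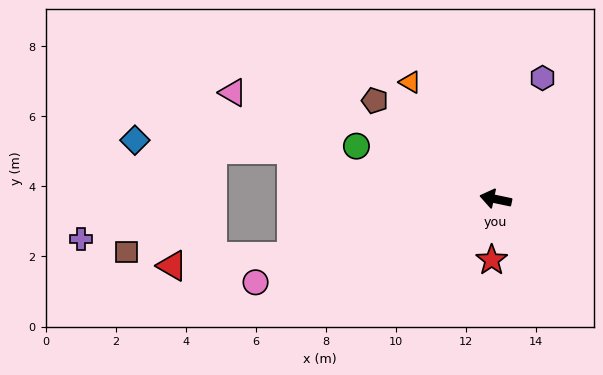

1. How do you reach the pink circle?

turn left 31°, forward 7.3 m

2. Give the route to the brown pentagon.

turn right 27°, forward 4.5 m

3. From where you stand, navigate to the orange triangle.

turn right 42°, forward 4.1 m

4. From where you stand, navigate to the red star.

turn left 98°, forward 1.7 m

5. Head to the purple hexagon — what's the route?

turn right 99°, forward 3.7 m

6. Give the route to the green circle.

turn right 9°, forward 4.3 m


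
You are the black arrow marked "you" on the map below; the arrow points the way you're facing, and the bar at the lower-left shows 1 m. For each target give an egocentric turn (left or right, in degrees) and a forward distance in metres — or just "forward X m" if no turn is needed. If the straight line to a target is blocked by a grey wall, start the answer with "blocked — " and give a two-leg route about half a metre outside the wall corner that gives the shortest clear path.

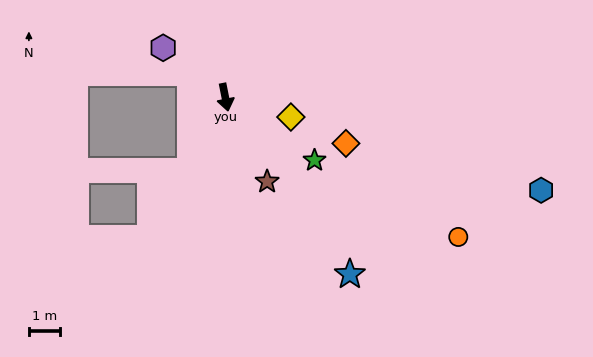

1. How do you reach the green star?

turn left 44°, forward 3.5 m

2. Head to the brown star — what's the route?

turn left 15°, forward 3.1 m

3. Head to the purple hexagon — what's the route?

turn right 140°, forward 2.6 m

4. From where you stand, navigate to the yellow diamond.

turn left 62°, forward 2.2 m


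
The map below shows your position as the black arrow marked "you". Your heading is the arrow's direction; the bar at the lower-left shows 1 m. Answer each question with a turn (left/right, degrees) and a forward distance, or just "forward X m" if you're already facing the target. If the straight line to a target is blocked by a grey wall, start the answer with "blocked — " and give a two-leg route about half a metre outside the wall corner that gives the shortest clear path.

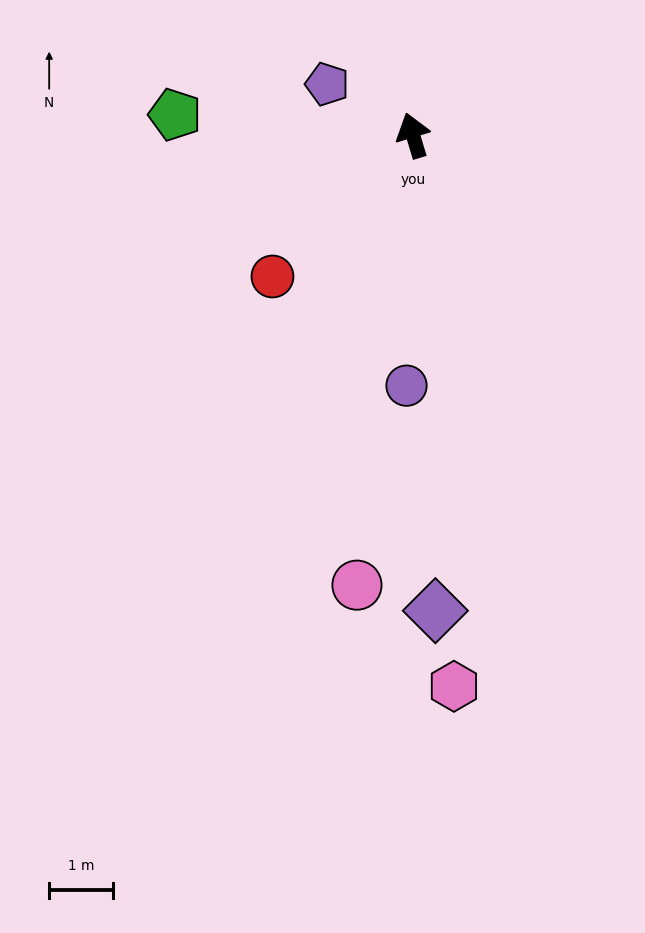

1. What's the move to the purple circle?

turn left 162°, forward 3.9 m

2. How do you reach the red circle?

turn left 118°, forward 3.1 m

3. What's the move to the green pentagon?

turn left 68°, forward 3.7 m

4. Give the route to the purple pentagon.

turn left 43°, forward 1.6 m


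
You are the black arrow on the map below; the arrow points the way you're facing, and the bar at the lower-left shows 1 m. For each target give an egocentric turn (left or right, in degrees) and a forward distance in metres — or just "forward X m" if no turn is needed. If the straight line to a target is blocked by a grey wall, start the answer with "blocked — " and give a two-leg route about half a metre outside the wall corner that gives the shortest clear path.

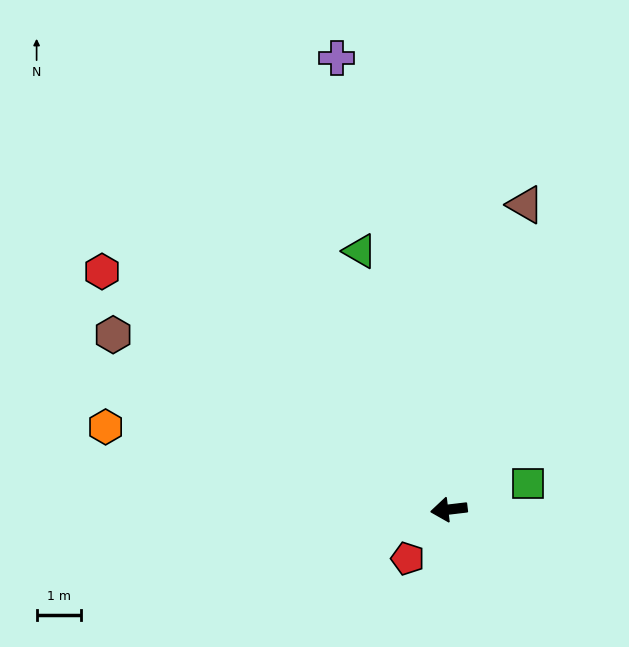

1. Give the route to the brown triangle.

turn right 111°, forward 7.1 m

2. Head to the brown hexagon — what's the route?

turn right 34°, forward 8.6 m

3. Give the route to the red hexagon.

turn right 41°, forward 9.5 m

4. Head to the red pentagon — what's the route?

turn left 43°, forward 1.4 m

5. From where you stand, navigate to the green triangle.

turn right 78°, forward 6.2 m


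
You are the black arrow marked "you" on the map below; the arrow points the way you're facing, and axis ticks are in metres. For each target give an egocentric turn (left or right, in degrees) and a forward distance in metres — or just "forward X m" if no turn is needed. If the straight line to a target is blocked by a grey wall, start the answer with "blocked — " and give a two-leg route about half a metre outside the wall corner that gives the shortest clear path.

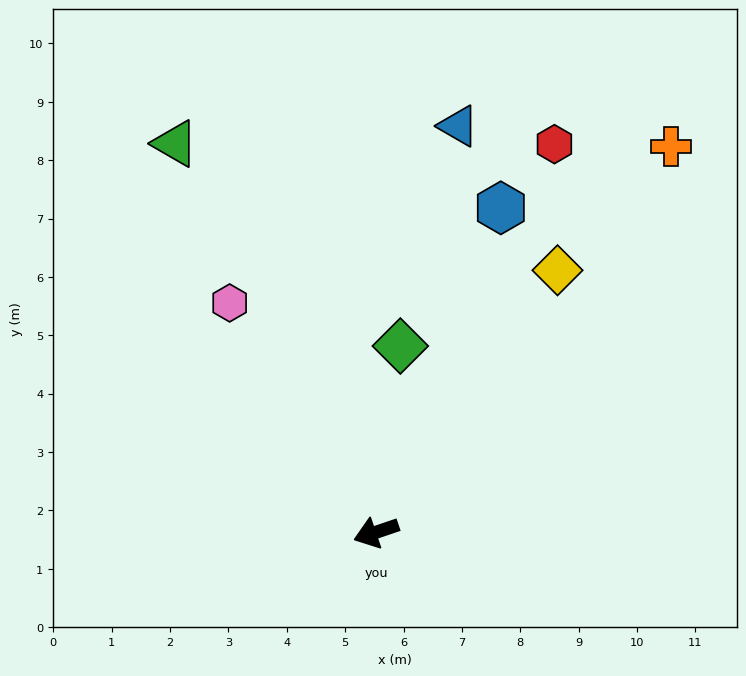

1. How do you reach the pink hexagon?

turn right 76°, forward 4.7 m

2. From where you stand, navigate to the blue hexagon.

turn right 130°, forward 6.0 m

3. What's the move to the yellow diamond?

turn right 143°, forward 5.5 m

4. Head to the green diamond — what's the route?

turn right 116°, forward 3.2 m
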